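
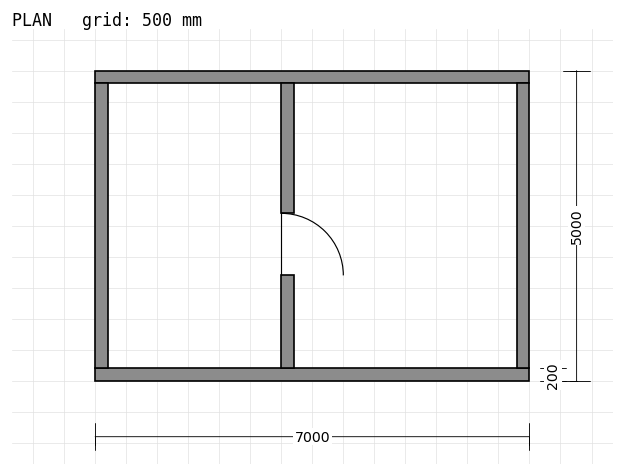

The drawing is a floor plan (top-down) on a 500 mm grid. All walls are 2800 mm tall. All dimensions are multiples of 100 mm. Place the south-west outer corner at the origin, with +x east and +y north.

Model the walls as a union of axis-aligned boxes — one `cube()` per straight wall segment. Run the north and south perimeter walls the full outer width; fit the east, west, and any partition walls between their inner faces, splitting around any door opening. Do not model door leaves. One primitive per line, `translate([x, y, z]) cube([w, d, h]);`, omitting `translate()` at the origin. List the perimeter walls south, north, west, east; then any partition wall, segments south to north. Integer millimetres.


cube([7000, 200, 2800]);
translate([0, 4800, 0]) cube([7000, 200, 2800]);
translate([0, 200, 0]) cube([200, 4600, 2800]);
translate([6800, 200, 0]) cube([200, 4600, 2800]);
translate([3000, 200, 0]) cube([200, 1500, 2800]);
translate([3000, 2700, 0]) cube([200, 2100, 2800]);


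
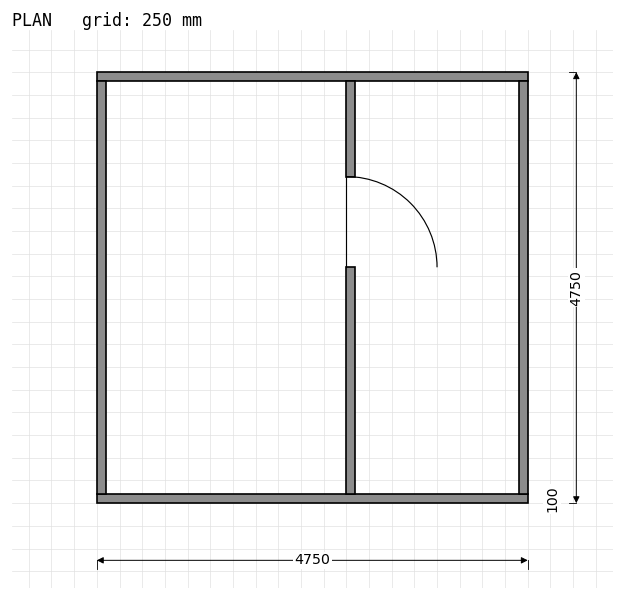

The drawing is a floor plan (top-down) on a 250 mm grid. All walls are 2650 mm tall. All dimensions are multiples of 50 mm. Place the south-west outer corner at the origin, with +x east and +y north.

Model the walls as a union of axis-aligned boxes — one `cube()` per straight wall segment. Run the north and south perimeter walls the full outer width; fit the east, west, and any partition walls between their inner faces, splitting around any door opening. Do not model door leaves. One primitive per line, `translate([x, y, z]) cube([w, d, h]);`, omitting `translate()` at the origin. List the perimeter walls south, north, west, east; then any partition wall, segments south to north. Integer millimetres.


cube([4750, 100, 2650]);
translate([0, 4650, 0]) cube([4750, 100, 2650]);
translate([0, 100, 0]) cube([100, 4550, 2650]);
translate([4650, 100, 0]) cube([100, 4550, 2650]);
translate([2750, 100, 0]) cube([100, 2500, 2650]);
translate([2750, 3600, 0]) cube([100, 1050, 2650]);


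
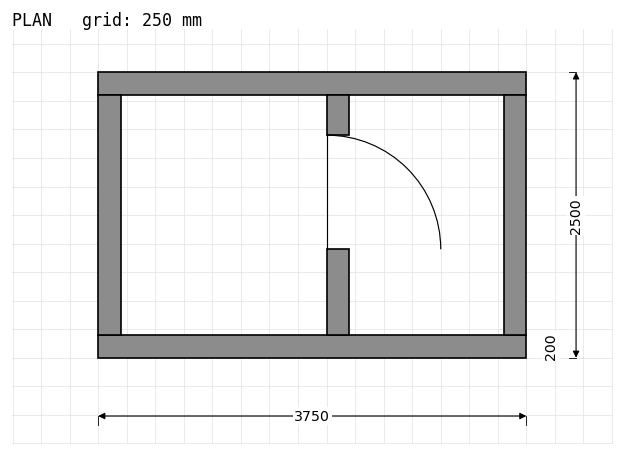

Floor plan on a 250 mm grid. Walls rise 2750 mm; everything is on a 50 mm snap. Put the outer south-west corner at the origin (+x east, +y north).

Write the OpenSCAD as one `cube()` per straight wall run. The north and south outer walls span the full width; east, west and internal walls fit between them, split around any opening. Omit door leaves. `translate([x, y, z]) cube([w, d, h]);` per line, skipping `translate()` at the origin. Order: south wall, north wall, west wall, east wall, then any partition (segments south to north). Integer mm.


cube([3750, 200, 2750]);
translate([0, 2300, 0]) cube([3750, 200, 2750]);
translate([0, 200, 0]) cube([200, 2100, 2750]);
translate([3550, 200, 0]) cube([200, 2100, 2750]);
translate([2000, 200, 0]) cube([200, 750, 2750]);
translate([2000, 1950, 0]) cube([200, 350, 2750]);


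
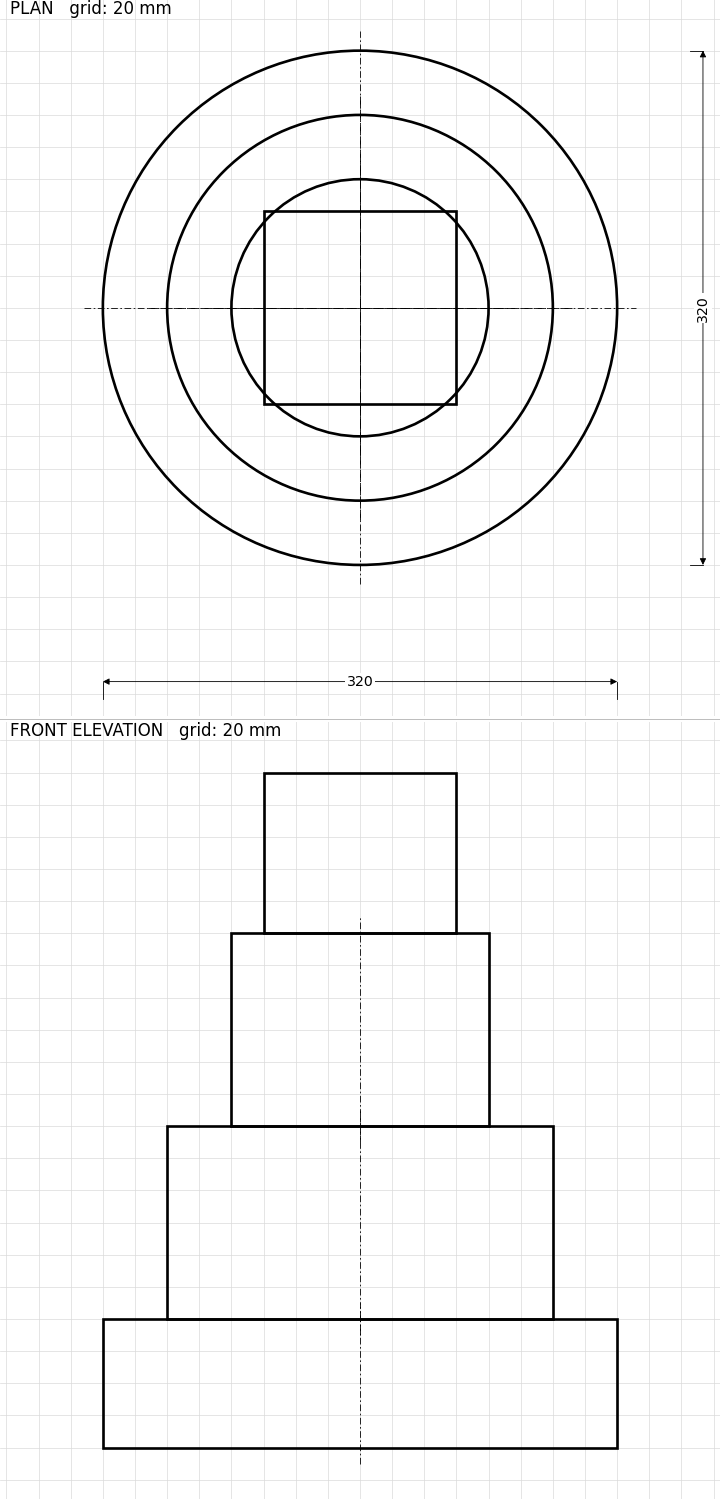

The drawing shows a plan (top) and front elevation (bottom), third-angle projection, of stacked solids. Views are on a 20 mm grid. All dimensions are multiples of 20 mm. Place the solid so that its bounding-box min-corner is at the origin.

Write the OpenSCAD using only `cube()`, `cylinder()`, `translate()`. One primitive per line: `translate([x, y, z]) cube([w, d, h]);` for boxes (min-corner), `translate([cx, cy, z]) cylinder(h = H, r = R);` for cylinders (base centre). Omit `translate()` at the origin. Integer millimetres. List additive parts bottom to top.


translate([160, 160, 0]) cylinder(h = 80, r = 160);
translate([160, 160, 80]) cylinder(h = 120, r = 120);
translate([160, 160, 200]) cylinder(h = 120, r = 80);
translate([100, 100, 320]) cube([120, 120, 100]);


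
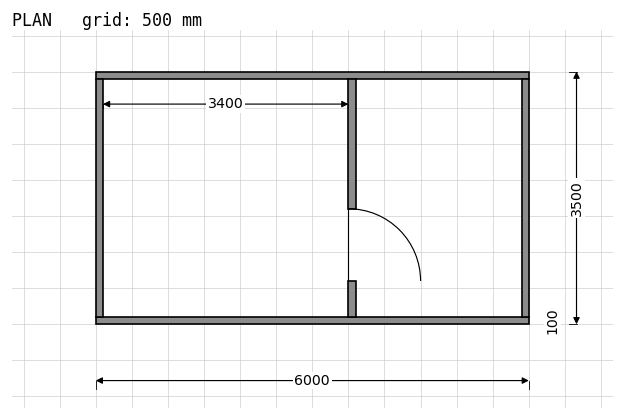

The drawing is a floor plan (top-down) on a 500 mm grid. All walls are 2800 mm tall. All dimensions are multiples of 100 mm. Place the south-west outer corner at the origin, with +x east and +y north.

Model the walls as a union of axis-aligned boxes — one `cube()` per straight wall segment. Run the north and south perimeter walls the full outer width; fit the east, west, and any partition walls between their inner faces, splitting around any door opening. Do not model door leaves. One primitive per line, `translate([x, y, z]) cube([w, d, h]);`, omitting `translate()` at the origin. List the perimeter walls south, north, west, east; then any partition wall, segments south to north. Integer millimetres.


cube([6000, 100, 2800]);
translate([0, 3400, 0]) cube([6000, 100, 2800]);
translate([0, 100, 0]) cube([100, 3300, 2800]);
translate([5900, 100, 0]) cube([100, 3300, 2800]);
translate([3500, 100, 0]) cube([100, 500, 2800]);
translate([3500, 1600, 0]) cube([100, 1800, 2800]);


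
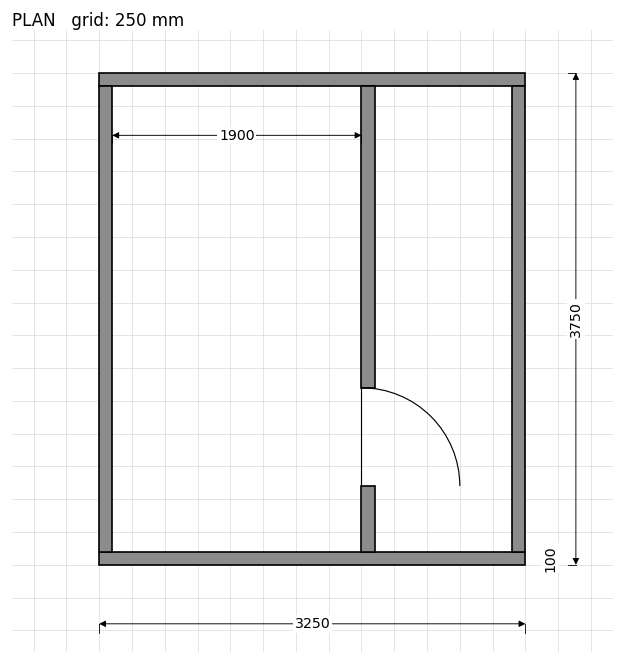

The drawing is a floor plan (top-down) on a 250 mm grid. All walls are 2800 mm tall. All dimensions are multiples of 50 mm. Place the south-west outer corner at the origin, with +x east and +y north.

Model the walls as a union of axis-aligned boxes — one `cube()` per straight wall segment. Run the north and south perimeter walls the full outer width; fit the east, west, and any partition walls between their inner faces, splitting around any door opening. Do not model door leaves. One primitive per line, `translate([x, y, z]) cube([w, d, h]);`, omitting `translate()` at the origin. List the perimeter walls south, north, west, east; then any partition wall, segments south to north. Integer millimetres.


cube([3250, 100, 2800]);
translate([0, 3650, 0]) cube([3250, 100, 2800]);
translate([0, 100, 0]) cube([100, 3550, 2800]);
translate([3150, 100, 0]) cube([100, 3550, 2800]);
translate([2000, 100, 0]) cube([100, 500, 2800]);
translate([2000, 1350, 0]) cube([100, 2300, 2800]);


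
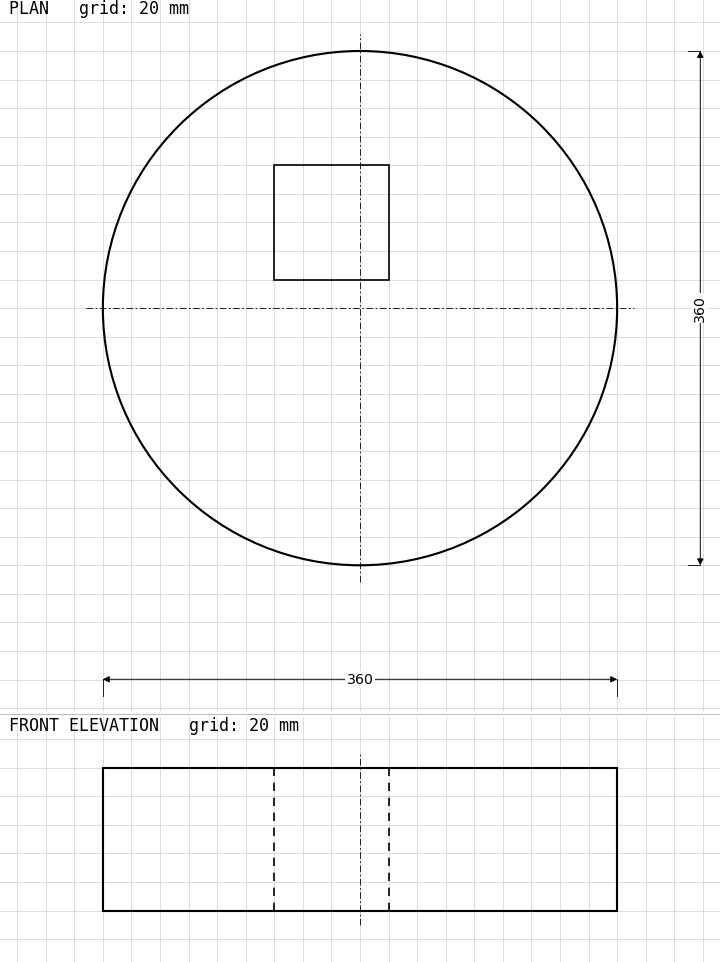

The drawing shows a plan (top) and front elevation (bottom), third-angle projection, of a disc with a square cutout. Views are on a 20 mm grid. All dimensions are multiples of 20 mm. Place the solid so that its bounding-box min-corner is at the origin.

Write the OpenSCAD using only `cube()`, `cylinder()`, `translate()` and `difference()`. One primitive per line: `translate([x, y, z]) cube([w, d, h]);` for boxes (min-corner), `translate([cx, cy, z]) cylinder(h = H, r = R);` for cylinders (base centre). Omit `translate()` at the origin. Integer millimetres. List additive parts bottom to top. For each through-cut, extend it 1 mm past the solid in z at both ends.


difference() {
  translate([180, 180, 0]) cylinder(h = 100, r = 180);
  translate([120, 200, -1]) cube([80, 80, 102]);
}


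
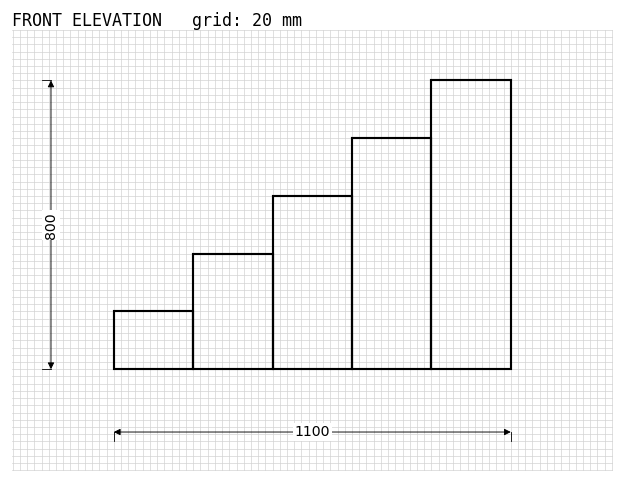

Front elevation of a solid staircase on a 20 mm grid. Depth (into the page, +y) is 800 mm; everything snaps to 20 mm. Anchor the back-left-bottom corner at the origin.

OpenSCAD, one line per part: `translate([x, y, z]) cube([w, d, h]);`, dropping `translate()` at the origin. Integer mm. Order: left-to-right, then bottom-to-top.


cube([220, 800, 160]);
translate([220, 0, 0]) cube([220, 800, 320]);
translate([440, 0, 0]) cube([220, 800, 480]);
translate([660, 0, 0]) cube([220, 800, 640]);
translate([880, 0, 0]) cube([220, 800, 800]);


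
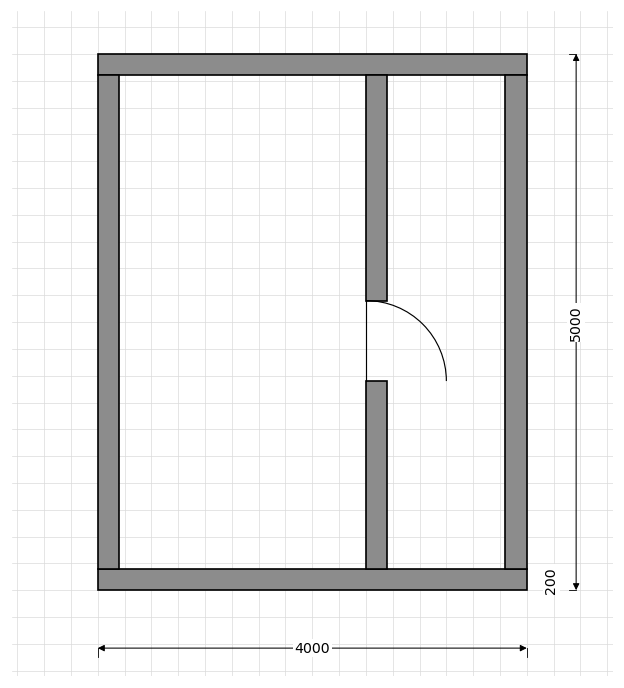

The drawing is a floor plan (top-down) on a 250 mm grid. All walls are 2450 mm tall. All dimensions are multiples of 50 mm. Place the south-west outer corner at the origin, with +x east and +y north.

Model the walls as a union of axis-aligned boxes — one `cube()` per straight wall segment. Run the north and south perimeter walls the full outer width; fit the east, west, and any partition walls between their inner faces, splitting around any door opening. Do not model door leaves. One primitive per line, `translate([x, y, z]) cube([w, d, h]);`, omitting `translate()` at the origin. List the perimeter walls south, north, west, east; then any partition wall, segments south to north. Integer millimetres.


cube([4000, 200, 2450]);
translate([0, 4800, 0]) cube([4000, 200, 2450]);
translate([0, 200, 0]) cube([200, 4600, 2450]);
translate([3800, 200, 0]) cube([200, 4600, 2450]);
translate([2500, 200, 0]) cube([200, 1750, 2450]);
translate([2500, 2700, 0]) cube([200, 2100, 2450]);


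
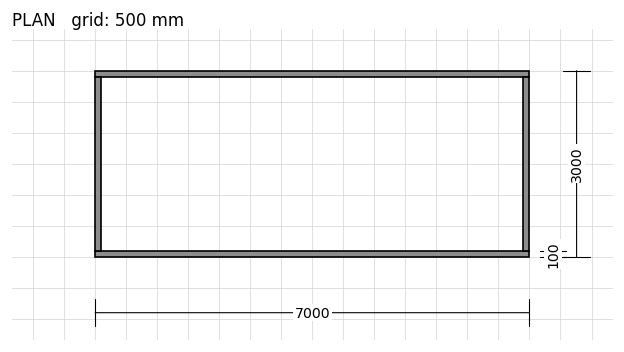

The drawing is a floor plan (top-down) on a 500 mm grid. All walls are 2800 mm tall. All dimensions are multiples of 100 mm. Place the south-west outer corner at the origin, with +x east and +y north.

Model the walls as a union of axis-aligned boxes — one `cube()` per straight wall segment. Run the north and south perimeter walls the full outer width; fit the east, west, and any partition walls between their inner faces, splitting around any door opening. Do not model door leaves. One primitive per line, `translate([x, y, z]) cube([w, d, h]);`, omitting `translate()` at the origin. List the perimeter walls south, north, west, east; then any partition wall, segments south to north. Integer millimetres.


cube([7000, 100, 2800]);
translate([0, 2900, 0]) cube([7000, 100, 2800]);
translate([0, 100, 0]) cube([100, 2800, 2800]);
translate([6900, 100, 0]) cube([100, 2800, 2800]);


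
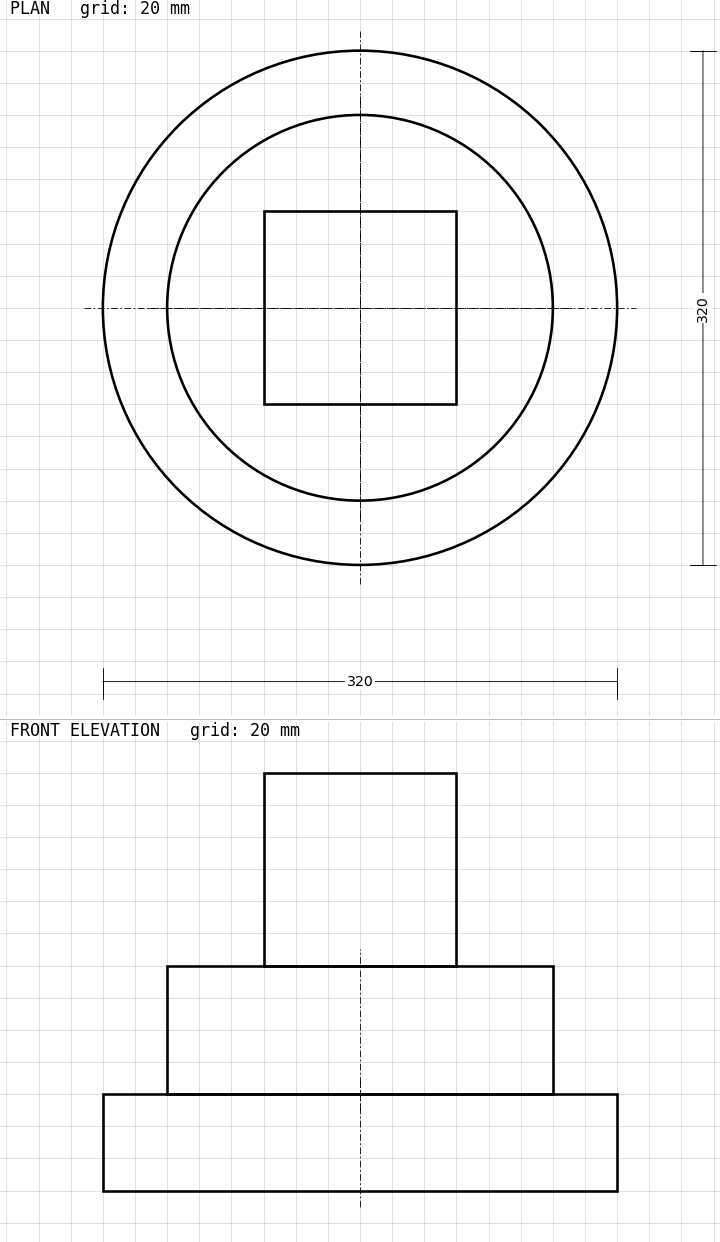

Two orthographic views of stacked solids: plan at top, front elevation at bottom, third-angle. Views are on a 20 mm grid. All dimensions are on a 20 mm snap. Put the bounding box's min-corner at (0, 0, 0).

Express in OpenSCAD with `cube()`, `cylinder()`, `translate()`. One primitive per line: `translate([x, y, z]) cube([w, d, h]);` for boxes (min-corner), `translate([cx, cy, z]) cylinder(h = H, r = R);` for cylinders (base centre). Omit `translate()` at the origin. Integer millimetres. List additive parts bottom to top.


translate([160, 160, 0]) cylinder(h = 60, r = 160);
translate([160, 160, 60]) cylinder(h = 80, r = 120);
translate([100, 100, 140]) cube([120, 120, 120]);


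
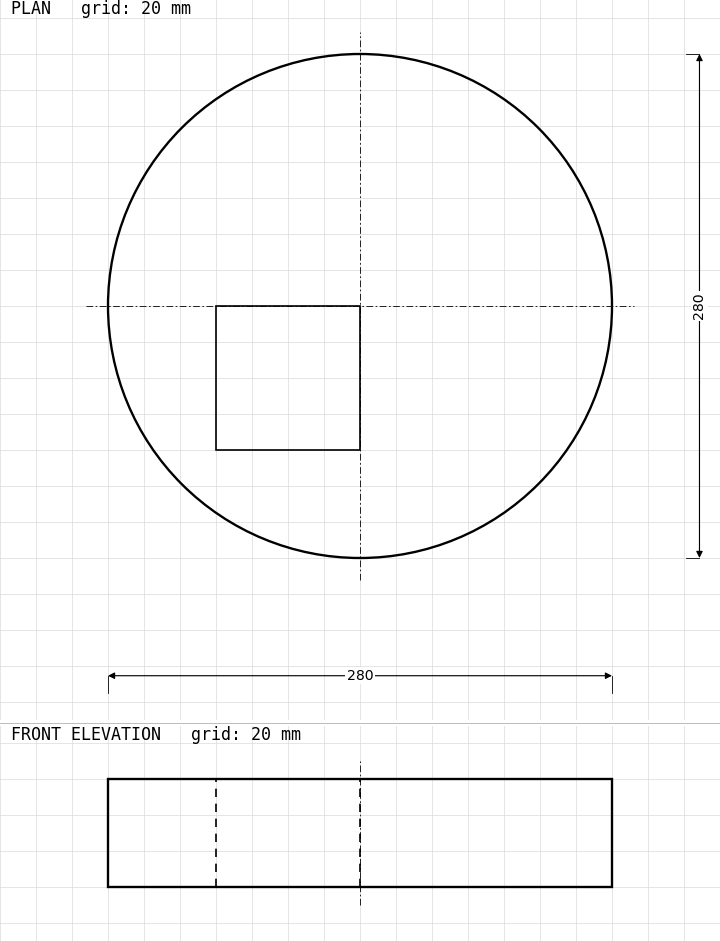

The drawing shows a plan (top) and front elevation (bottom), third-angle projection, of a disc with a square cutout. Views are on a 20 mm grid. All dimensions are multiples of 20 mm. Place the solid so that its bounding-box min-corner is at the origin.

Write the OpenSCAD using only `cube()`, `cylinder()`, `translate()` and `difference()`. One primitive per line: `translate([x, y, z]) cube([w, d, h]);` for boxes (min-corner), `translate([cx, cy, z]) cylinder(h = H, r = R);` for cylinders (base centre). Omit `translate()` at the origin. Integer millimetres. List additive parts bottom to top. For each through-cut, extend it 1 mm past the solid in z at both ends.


difference() {
  translate([140, 140, 0]) cylinder(h = 60, r = 140);
  translate([60, 60, -1]) cube([80, 80, 62]);
}


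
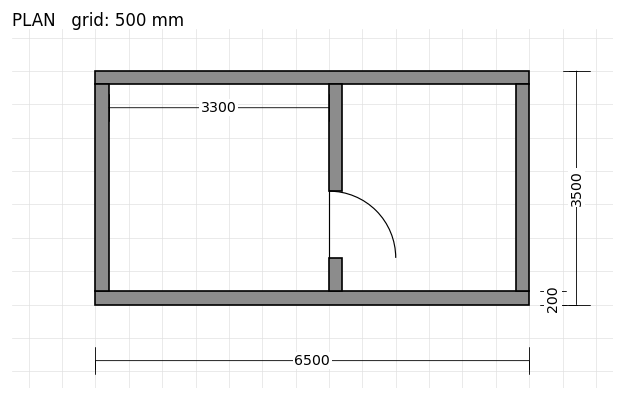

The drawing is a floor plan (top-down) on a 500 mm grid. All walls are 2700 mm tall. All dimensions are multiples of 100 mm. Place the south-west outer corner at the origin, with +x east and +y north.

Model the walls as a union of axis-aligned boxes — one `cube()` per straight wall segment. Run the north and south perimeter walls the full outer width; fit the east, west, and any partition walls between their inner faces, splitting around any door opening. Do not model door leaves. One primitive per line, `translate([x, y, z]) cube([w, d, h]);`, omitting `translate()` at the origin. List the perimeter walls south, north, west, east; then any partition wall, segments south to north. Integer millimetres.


cube([6500, 200, 2700]);
translate([0, 3300, 0]) cube([6500, 200, 2700]);
translate([0, 200, 0]) cube([200, 3100, 2700]);
translate([6300, 200, 0]) cube([200, 3100, 2700]);
translate([3500, 200, 0]) cube([200, 500, 2700]);
translate([3500, 1700, 0]) cube([200, 1600, 2700]);


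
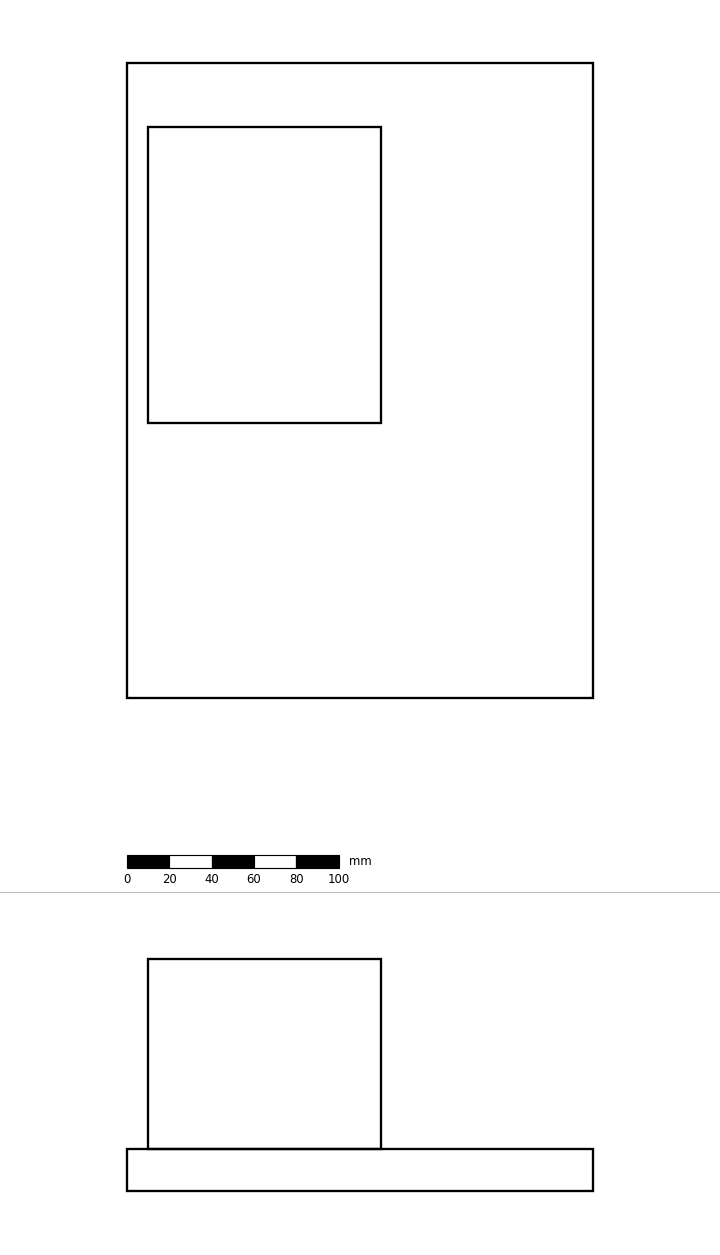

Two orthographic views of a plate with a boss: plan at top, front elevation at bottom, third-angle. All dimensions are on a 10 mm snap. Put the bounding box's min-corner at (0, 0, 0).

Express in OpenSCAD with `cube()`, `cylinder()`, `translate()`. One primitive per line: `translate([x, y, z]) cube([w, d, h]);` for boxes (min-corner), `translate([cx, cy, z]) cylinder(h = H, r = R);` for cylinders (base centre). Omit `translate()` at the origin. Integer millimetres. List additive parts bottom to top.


cube([220, 300, 20]);
translate([10, 130, 20]) cube([110, 140, 90]);


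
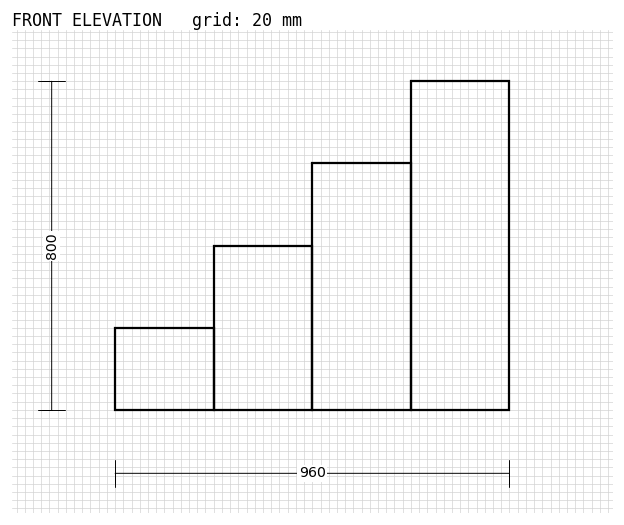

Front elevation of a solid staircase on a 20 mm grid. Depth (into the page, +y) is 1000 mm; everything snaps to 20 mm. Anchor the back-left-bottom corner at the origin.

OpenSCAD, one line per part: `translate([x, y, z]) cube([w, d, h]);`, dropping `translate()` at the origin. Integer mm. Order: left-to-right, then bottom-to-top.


cube([240, 1000, 200]);
translate([240, 0, 0]) cube([240, 1000, 400]);
translate([480, 0, 0]) cube([240, 1000, 600]);
translate([720, 0, 0]) cube([240, 1000, 800]);


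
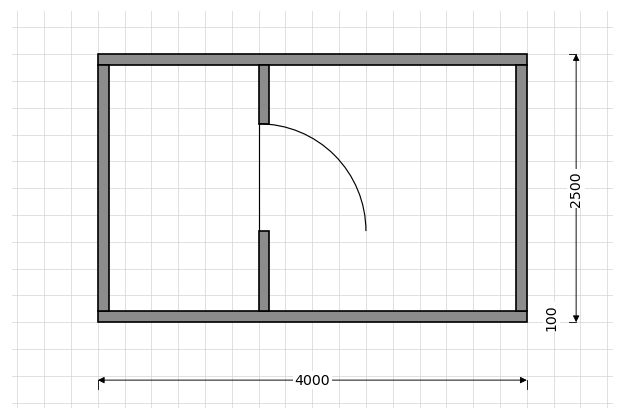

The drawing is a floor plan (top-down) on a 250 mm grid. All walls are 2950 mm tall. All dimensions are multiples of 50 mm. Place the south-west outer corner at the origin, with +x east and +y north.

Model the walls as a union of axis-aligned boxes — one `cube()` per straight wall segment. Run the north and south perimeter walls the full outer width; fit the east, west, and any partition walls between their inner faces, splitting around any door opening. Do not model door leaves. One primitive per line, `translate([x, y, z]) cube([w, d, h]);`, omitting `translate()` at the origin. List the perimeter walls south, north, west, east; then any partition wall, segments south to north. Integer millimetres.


cube([4000, 100, 2950]);
translate([0, 2400, 0]) cube([4000, 100, 2950]);
translate([0, 100, 0]) cube([100, 2300, 2950]);
translate([3900, 100, 0]) cube([100, 2300, 2950]);
translate([1500, 100, 0]) cube([100, 750, 2950]);
translate([1500, 1850, 0]) cube([100, 550, 2950]);


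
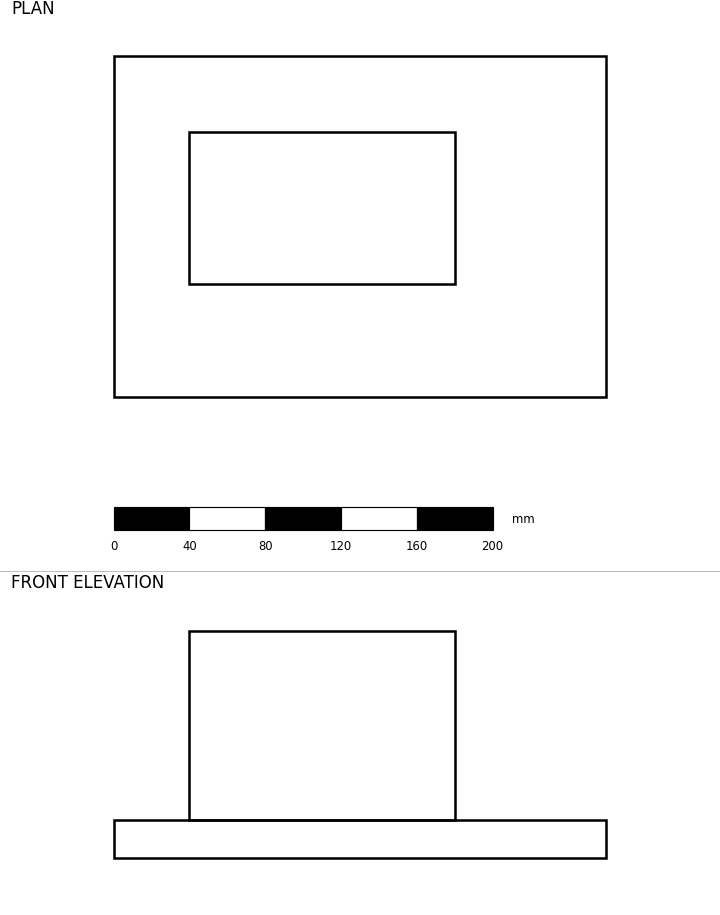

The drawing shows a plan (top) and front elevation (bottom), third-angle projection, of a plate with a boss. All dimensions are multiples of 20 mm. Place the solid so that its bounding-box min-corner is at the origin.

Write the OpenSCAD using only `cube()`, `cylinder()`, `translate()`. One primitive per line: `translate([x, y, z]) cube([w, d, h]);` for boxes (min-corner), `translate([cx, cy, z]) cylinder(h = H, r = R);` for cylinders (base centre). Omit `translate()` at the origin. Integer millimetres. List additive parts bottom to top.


cube([260, 180, 20]);
translate([40, 60, 20]) cube([140, 80, 100]);


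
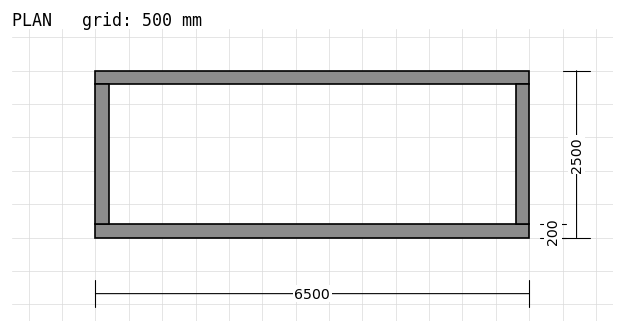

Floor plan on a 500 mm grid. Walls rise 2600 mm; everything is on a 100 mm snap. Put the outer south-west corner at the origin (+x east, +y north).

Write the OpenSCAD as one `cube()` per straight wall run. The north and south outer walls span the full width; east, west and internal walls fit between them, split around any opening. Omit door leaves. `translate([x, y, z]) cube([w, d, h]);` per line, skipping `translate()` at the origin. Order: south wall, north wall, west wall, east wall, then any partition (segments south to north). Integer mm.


cube([6500, 200, 2600]);
translate([0, 2300, 0]) cube([6500, 200, 2600]);
translate([0, 200, 0]) cube([200, 2100, 2600]);
translate([6300, 200, 0]) cube([200, 2100, 2600]);


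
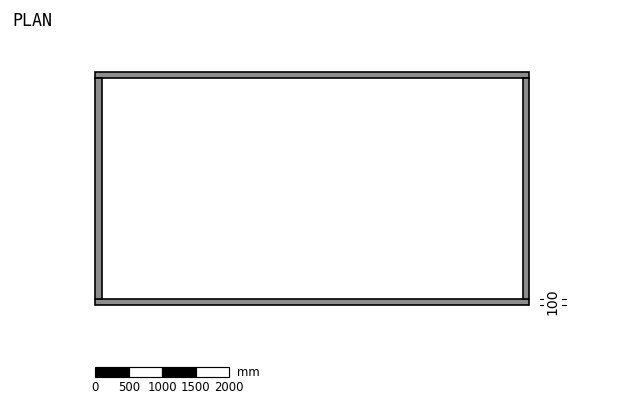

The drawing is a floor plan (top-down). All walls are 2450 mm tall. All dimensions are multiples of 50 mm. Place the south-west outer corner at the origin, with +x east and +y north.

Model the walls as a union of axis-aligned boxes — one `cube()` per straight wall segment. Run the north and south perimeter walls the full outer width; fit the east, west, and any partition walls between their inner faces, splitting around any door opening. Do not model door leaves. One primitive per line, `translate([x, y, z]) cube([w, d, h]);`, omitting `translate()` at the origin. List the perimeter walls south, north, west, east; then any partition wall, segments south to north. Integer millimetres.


cube([6500, 100, 2450]);
translate([0, 3400, 0]) cube([6500, 100, 2450]);
translate([0, 100, 0]) cube([100, 3300, 2450]);
translate([6400, 100, 0]) cube([100, 3300, 2450]);


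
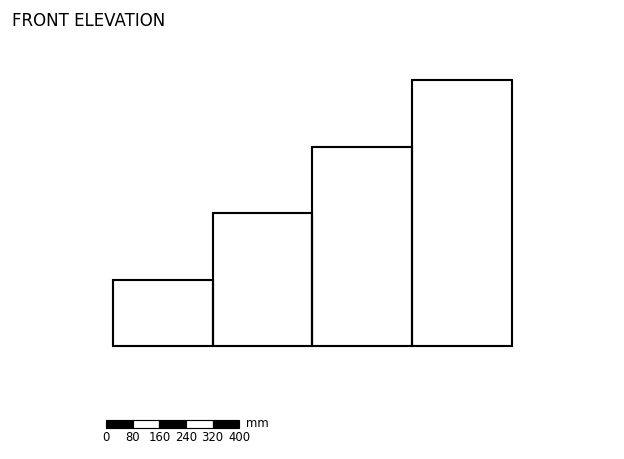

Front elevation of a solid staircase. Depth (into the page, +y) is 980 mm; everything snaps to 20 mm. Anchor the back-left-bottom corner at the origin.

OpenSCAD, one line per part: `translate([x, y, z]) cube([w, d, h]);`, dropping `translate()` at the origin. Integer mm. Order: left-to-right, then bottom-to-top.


cube([300, 980, 200]);
translate([300, 0, 0]) cube([300, 980, 400]);
translate([600, 0, 0]) cube([300, 980, 600]);
translate([900, 0, 0]) cube([300, 980, 800]);


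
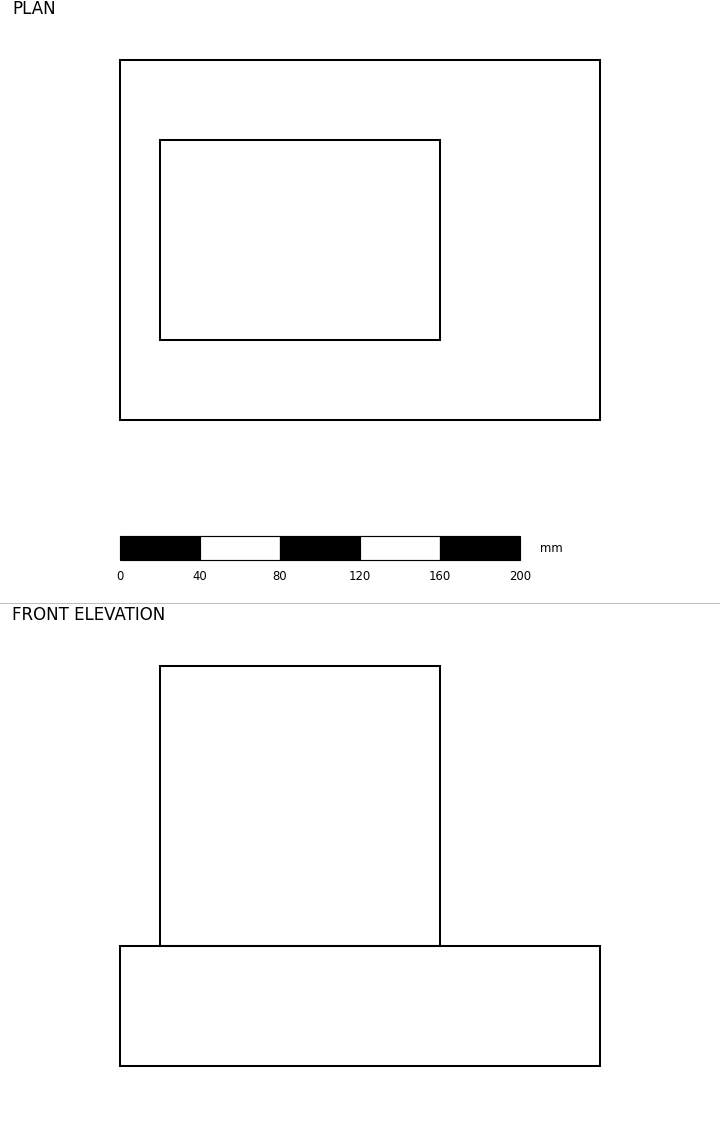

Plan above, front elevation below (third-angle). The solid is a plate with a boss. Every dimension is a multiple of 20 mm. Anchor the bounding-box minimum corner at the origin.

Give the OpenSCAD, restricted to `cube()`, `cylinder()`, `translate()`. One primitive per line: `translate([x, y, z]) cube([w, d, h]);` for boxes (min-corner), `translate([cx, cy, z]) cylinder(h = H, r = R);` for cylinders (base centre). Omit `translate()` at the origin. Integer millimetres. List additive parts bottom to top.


cube([240, 180, 60]);
translate([20, 40, 60]) cube([140, 100, 140]);


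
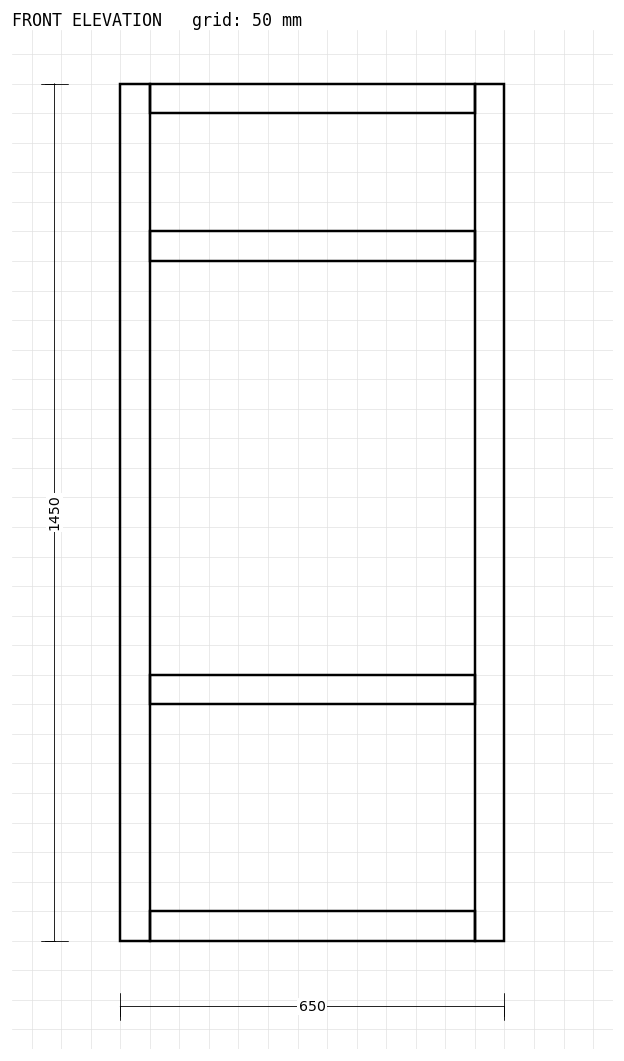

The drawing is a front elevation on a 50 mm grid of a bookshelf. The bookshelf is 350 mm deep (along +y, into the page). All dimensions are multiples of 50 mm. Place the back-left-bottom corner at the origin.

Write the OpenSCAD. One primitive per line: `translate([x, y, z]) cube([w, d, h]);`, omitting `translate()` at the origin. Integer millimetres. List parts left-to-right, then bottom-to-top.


cube([50, 350, 1450]);
translate([50, 0, 0]) cube([550, 350, 50]);
translate([50, 0, 400]) cube([550, 350, 50]);
translate([50, 0, 1150]) cube([550, 350, 50]);
translate([50, 0, 1400]) cube([550, 350, 50]);
translate([600, 0, 0]) cube([50, 350, 1450]);


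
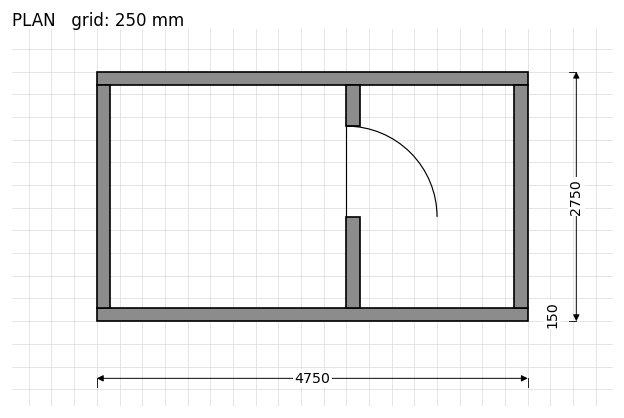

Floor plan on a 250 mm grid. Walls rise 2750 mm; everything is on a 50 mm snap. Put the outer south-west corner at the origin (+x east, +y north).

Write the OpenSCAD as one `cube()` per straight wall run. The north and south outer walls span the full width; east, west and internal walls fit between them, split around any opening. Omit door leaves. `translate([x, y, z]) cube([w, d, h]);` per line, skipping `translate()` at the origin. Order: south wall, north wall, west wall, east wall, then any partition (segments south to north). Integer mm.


cube([4750, 150, 2750]);
translate([0, 2600, 0]) cube([4750, 150, 2750]);
translate([0, 150, 0]) cube([150, 2450, 2750]);
translate([4600, 150, 0]) cube([150, 2450, 2750]);
translate([2750, 150, 0]) cube([150, 1000, 2750]);
translate([2750, 2150, 0]) cube([150, 450, 2750]);


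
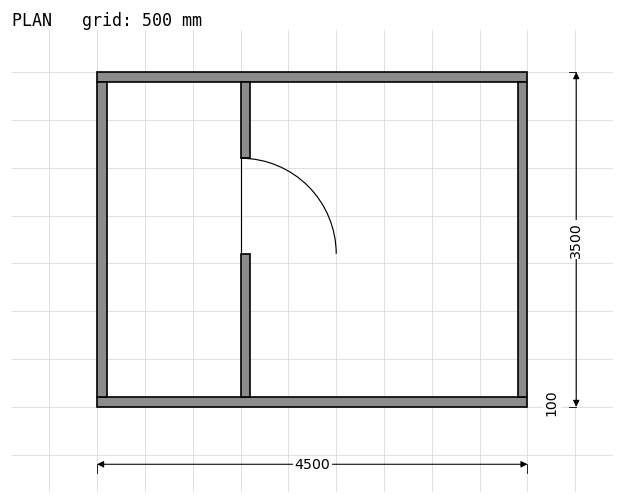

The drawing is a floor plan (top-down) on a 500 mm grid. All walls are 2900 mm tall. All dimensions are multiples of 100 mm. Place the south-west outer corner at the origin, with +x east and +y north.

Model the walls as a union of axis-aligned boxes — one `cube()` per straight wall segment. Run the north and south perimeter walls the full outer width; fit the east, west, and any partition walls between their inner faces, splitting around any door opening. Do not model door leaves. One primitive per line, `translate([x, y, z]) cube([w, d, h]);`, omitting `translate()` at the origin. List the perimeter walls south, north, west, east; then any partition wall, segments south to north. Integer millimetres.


cube([4500, 100, 2900]);
translate([0, 3400, 0]) cube([4500, 100, 2900]);
translate([0, 100, 0]) cube([100, 3300, 2900]);
translate([4400, 100, 0]) cube([100, 3300, 2900]);
translate([1500, 100, 0]) cube([100, 1500, 2900]);
translate([1500, 2600, 0]) cube([100, 800, 2900]);


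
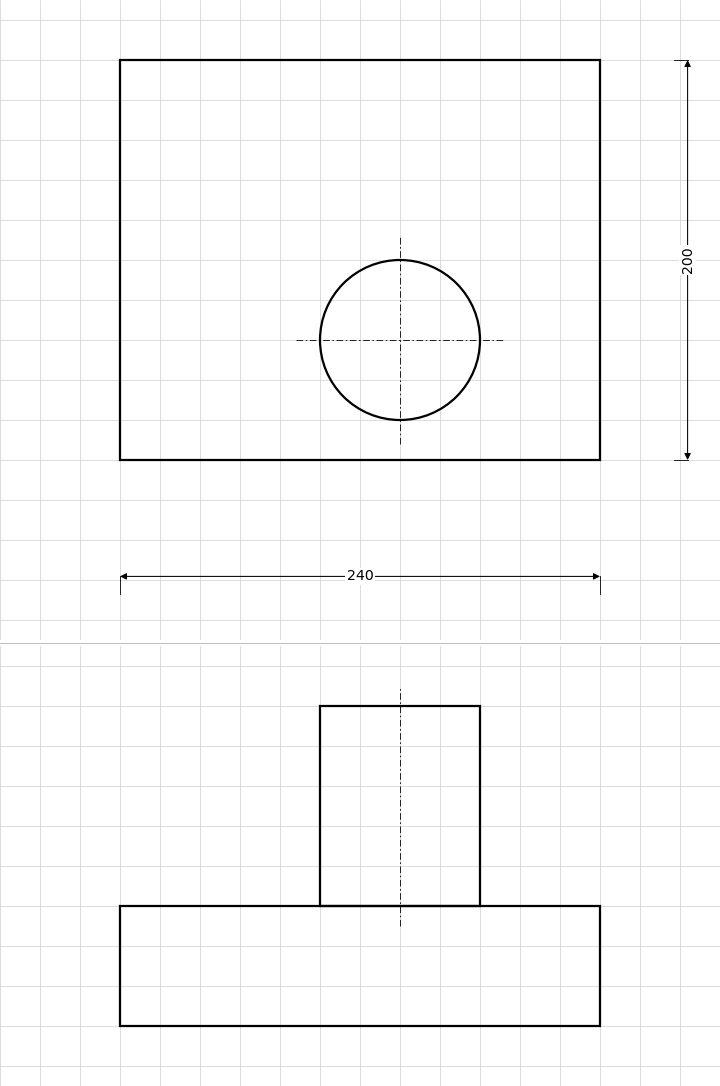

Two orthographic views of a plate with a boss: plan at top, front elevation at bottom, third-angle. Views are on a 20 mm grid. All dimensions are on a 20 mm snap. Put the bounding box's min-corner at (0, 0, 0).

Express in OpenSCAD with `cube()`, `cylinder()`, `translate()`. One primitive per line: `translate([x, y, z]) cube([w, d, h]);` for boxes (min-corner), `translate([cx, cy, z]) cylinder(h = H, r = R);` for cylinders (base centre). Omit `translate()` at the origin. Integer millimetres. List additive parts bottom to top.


cube([240, 200, 60]);
translate([140, 60, 60]) cylinder(h = 100, r = 40);


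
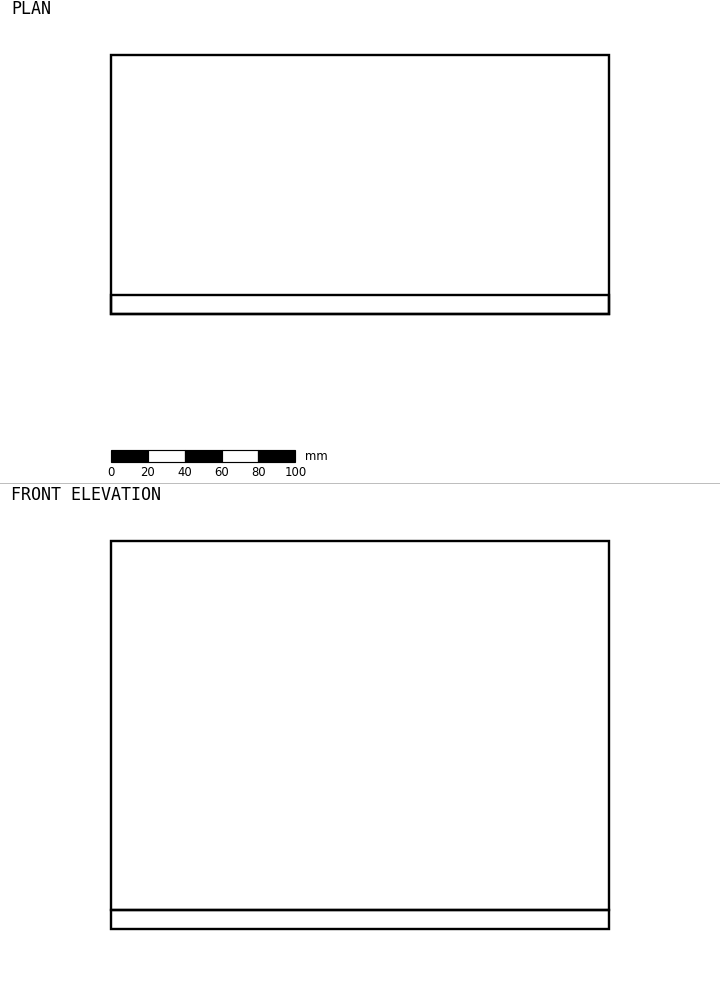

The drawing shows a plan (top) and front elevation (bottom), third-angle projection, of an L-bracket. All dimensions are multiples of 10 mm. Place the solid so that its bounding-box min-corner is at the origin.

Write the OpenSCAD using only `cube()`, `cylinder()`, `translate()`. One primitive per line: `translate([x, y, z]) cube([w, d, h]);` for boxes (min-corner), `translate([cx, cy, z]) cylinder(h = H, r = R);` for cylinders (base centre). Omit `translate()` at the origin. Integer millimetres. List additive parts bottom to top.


cube([270, 140, 10]);
translate([0, 0, 10]) cube([270, 10, 200]);


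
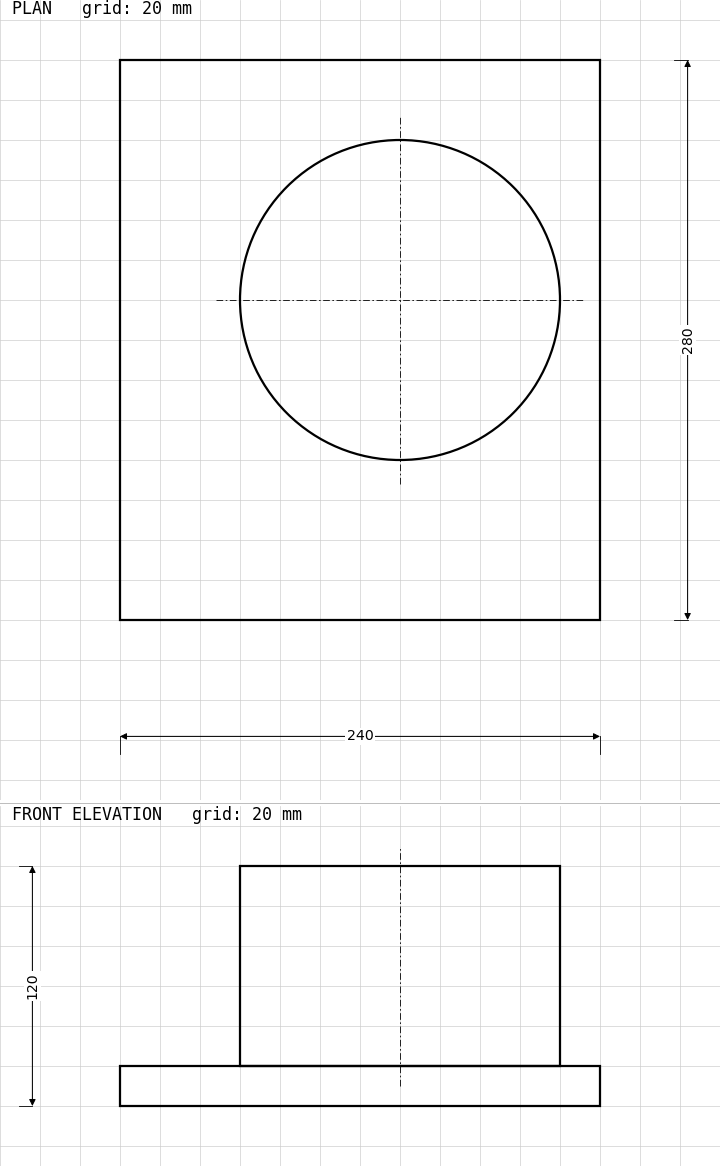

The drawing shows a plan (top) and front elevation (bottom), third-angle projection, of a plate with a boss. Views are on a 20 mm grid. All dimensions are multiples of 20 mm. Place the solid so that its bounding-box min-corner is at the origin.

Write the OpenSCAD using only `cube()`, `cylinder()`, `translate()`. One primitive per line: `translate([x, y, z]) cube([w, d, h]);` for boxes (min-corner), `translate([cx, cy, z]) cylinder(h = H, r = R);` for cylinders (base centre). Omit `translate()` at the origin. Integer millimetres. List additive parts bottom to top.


cube([240, 280, 20]);
translate([140, 160, 20]) cylinder(h = 100, r = 80);


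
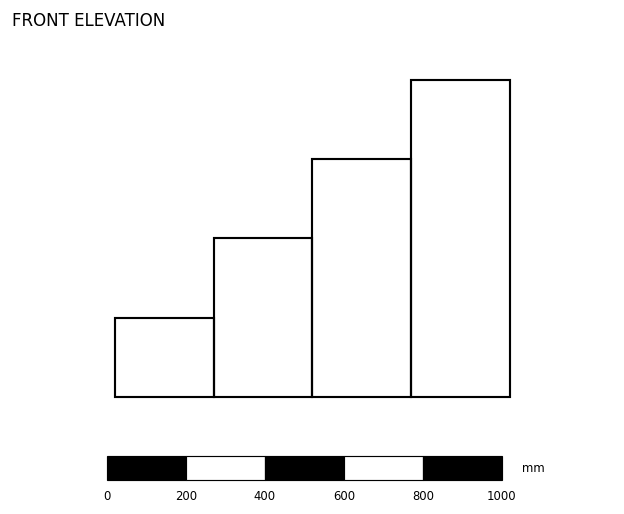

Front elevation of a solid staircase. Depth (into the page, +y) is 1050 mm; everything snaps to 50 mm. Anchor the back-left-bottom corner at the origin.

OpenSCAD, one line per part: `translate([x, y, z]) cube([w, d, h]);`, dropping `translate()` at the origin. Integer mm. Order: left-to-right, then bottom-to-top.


cube([250, 1050, 200]);
translate([250, 0, 0]) cube([250, 1050, 400]);
translate([500, 0, 0]) cube([250, 1050, 600]);
translate([750, 0, 0]) cube([250, 1050, 800]);


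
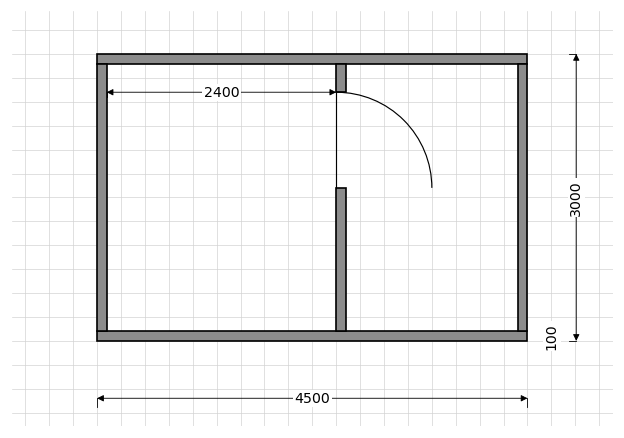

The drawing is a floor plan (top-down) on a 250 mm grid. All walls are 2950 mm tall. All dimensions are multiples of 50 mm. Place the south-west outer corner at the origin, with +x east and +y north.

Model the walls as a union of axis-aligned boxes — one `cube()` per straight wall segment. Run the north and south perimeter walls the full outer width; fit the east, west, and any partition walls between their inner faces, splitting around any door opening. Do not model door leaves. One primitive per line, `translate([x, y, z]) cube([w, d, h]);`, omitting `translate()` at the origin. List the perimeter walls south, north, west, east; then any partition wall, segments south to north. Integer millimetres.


cube([4500, 100, 2950]);
translate([0, 2900, 0]) cube([4500, 100, 2950]);
translate([0, 100, 0]) cube([100, 2800, 2950]);
translate([4400, 100, 0]) cube([100, 2800, 2950]);
translate([2500, 100, 0]) cube([100, 1500, 2950]);
translate([2500, 2600, 0]) cube([100, 300, 2950]);


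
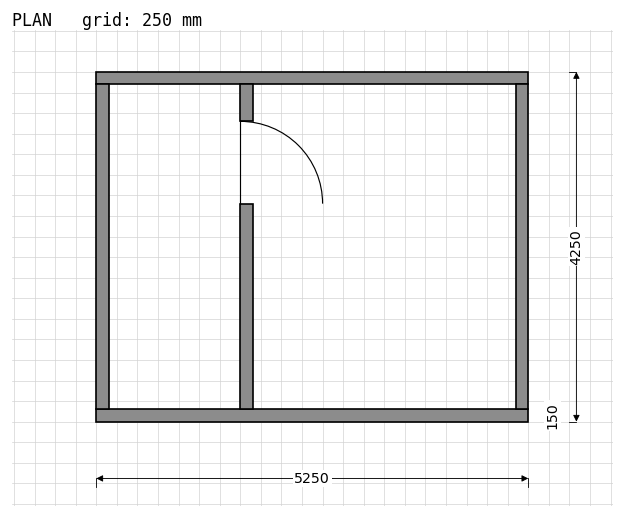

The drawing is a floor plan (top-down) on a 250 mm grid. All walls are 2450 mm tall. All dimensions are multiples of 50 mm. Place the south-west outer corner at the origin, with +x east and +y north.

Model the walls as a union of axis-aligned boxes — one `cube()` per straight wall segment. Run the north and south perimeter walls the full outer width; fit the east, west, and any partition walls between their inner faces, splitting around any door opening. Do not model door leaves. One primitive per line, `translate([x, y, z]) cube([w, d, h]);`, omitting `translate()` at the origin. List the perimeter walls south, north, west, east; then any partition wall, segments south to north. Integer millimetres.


cube([5250, 150, 2450]);
translate([0, 4100, 0]) cube([5250, 150, 2450]);
translate([0, 150, 0]) cube([150, 3950, 2450]);
translate([5100, 150, 0]) cube([150, 3950, 2450]);
translate([1750, 150, 0]) cube([150, 2500, 2450]);
translate([1750, 3650, 0]) cube([150, 450, 2450]);


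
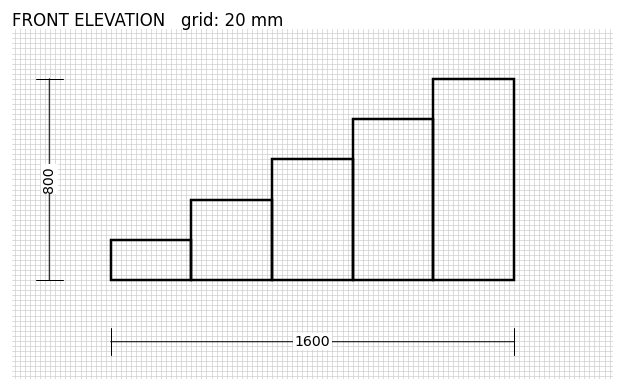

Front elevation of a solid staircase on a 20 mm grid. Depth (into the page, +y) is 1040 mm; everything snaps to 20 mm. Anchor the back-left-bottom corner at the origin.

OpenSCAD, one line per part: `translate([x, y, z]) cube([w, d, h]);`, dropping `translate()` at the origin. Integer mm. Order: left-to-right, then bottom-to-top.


cube([320, 1040, 160]);
translate([320, 0, 0]) cube([320, 1040, 320]);
translate([640, 0, 0]) cube([320, 1040, 480]);
translate([960, 0, 0]) cube([320, 1040, 640]);
translate([1280, 0, 0]) cube([320, 1040, 800]);


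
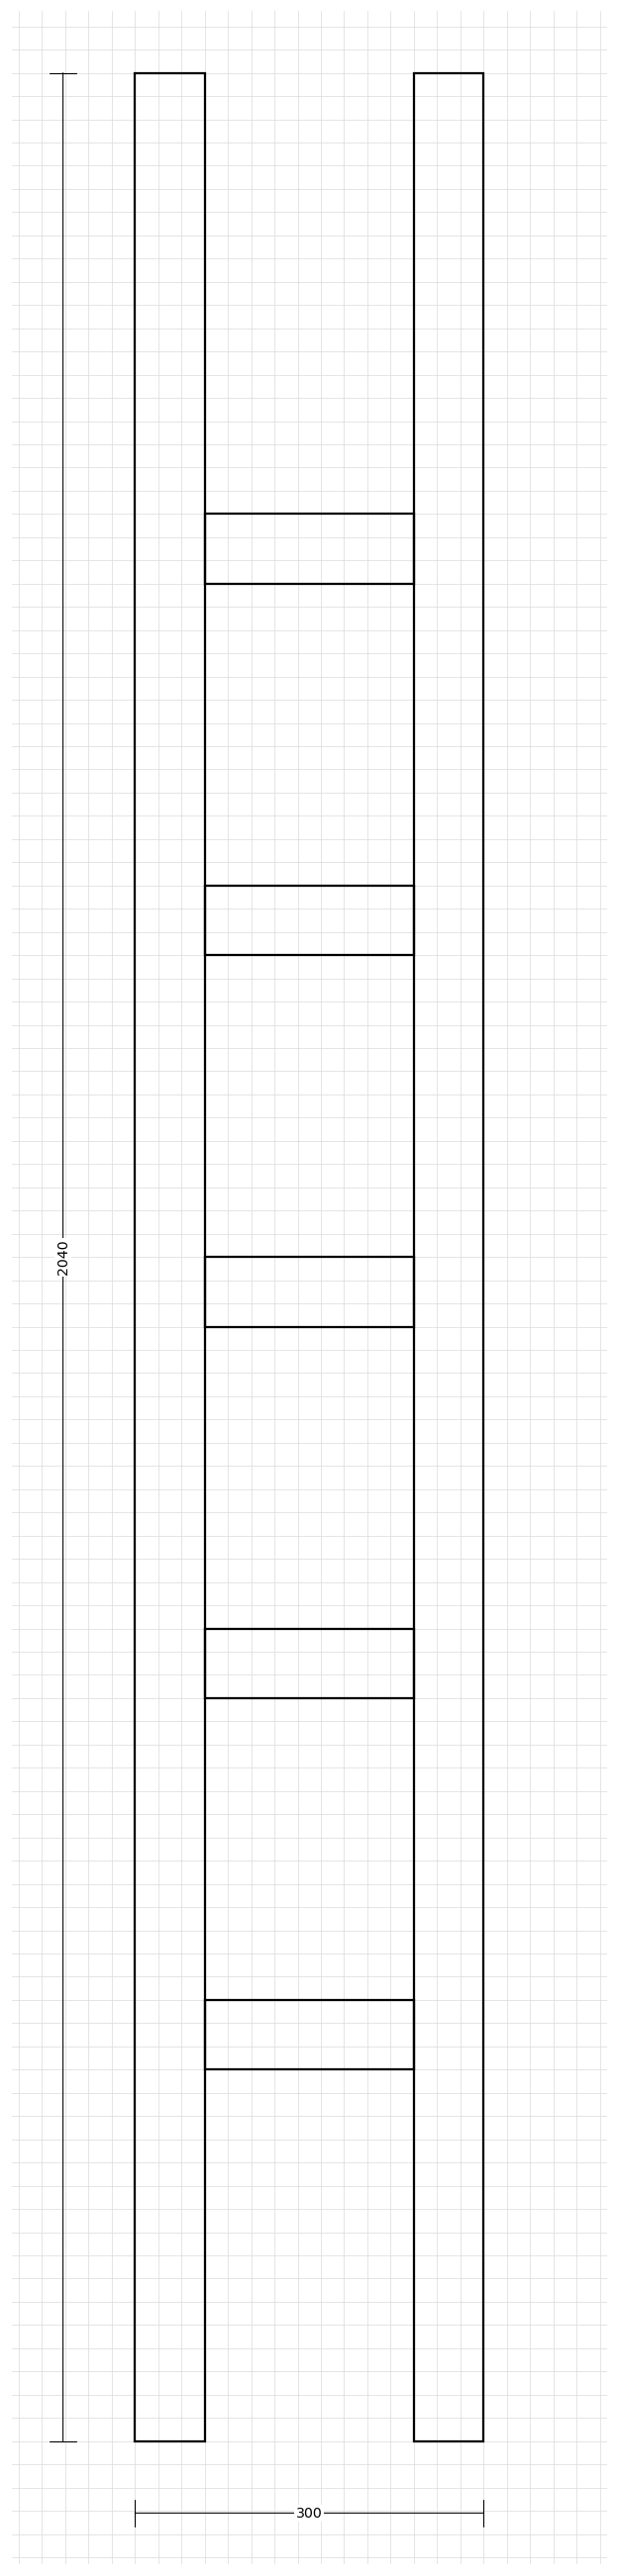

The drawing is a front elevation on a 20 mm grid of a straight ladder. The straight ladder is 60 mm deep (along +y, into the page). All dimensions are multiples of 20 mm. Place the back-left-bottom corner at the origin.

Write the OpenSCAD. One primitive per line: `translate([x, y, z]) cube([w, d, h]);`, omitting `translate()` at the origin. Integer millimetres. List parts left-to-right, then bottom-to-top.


cube([60, 60, 2040]);
translate([60, 0, 320]) cube([180, 60, 60]);
translate([60, 0, 640]) cube([180, 60, 60]);
translate([60, 0, 960]) cube([180, 60, 60]);
translate([60, 0, 1280]) cube([180, 60, 60]);
translate([60, 0, 1600]) cube([180, 60, 60]);
translate([240, 0, 0]) cube([60, 60, 2040]);


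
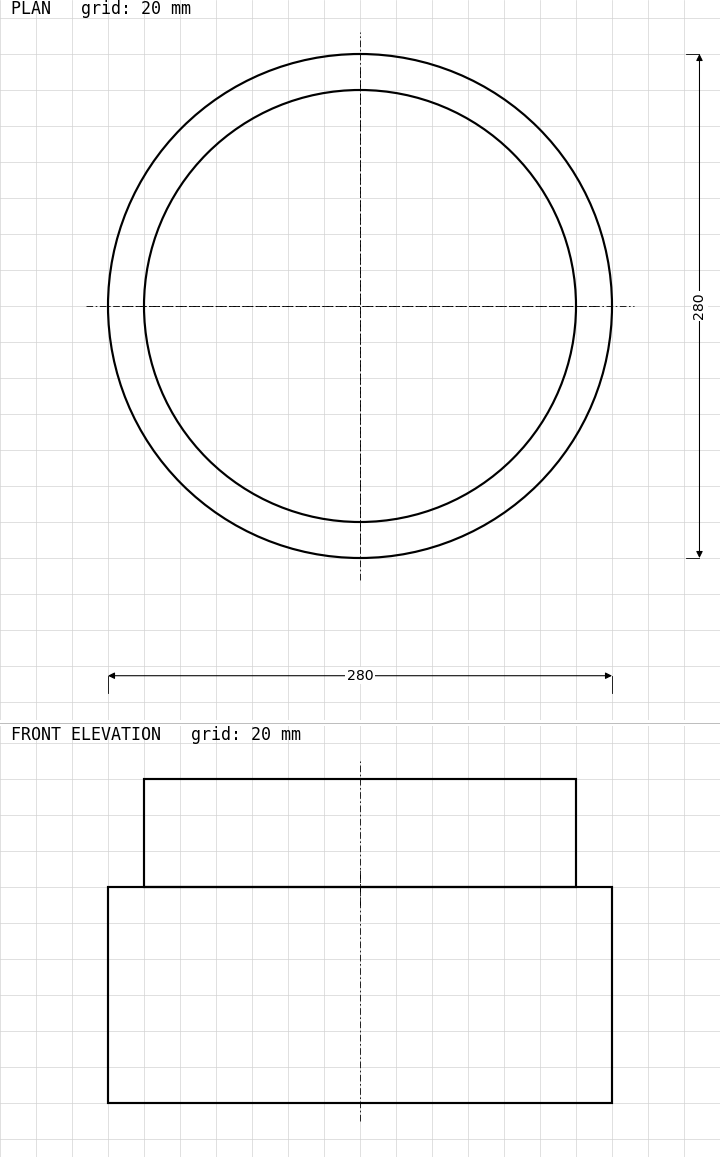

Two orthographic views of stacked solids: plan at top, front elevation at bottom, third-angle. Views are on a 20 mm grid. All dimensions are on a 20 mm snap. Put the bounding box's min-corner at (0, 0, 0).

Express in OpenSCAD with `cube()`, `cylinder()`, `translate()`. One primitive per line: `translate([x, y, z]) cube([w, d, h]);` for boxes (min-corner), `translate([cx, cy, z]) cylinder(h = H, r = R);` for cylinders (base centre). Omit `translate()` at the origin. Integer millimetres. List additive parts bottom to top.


translate([140, 140, 0]) cylinder(h = 120, r = 140);
translate([140, 140, 120]) cylinder(h = 60, r = 120);


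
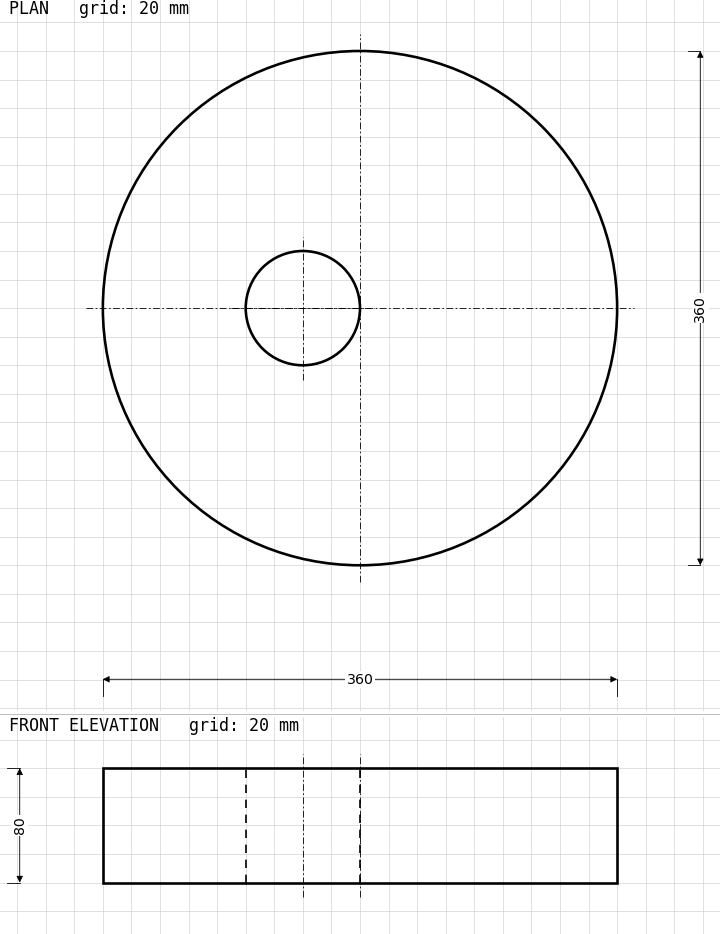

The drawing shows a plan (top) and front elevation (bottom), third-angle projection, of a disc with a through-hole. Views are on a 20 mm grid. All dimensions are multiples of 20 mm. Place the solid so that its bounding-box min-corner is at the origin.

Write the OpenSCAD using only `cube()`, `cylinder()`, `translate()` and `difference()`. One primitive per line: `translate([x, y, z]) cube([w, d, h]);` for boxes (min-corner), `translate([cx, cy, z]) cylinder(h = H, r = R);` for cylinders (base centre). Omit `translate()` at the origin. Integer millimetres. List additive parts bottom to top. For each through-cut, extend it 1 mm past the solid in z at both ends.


difference() {
  translate([180, 180, 0]) cylinder(h = 80, r = 180);
  translate([140, 180, -1]) cylinder(h = 82, r = 40);
}


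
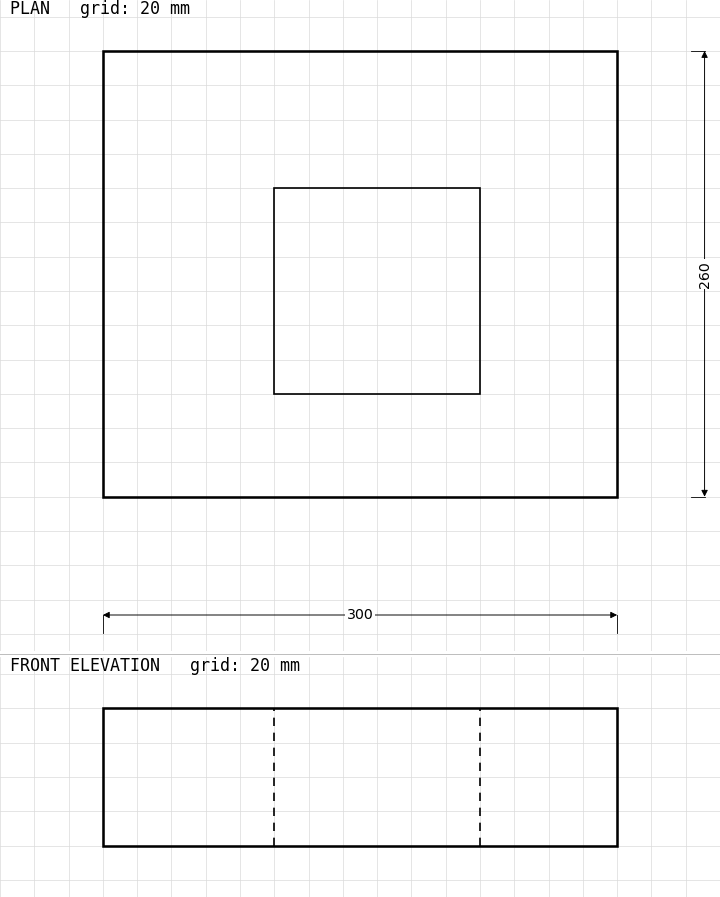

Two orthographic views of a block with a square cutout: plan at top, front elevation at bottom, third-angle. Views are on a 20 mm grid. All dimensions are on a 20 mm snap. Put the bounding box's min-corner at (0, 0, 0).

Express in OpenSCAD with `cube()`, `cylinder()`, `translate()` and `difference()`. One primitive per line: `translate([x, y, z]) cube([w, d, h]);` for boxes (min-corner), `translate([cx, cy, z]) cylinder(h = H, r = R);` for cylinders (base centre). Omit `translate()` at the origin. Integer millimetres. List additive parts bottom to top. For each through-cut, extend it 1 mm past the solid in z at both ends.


difference() {
  cube([300, 260, 80]);
  translate([100, 60, -1]) cube([120, 120, 82]);
}


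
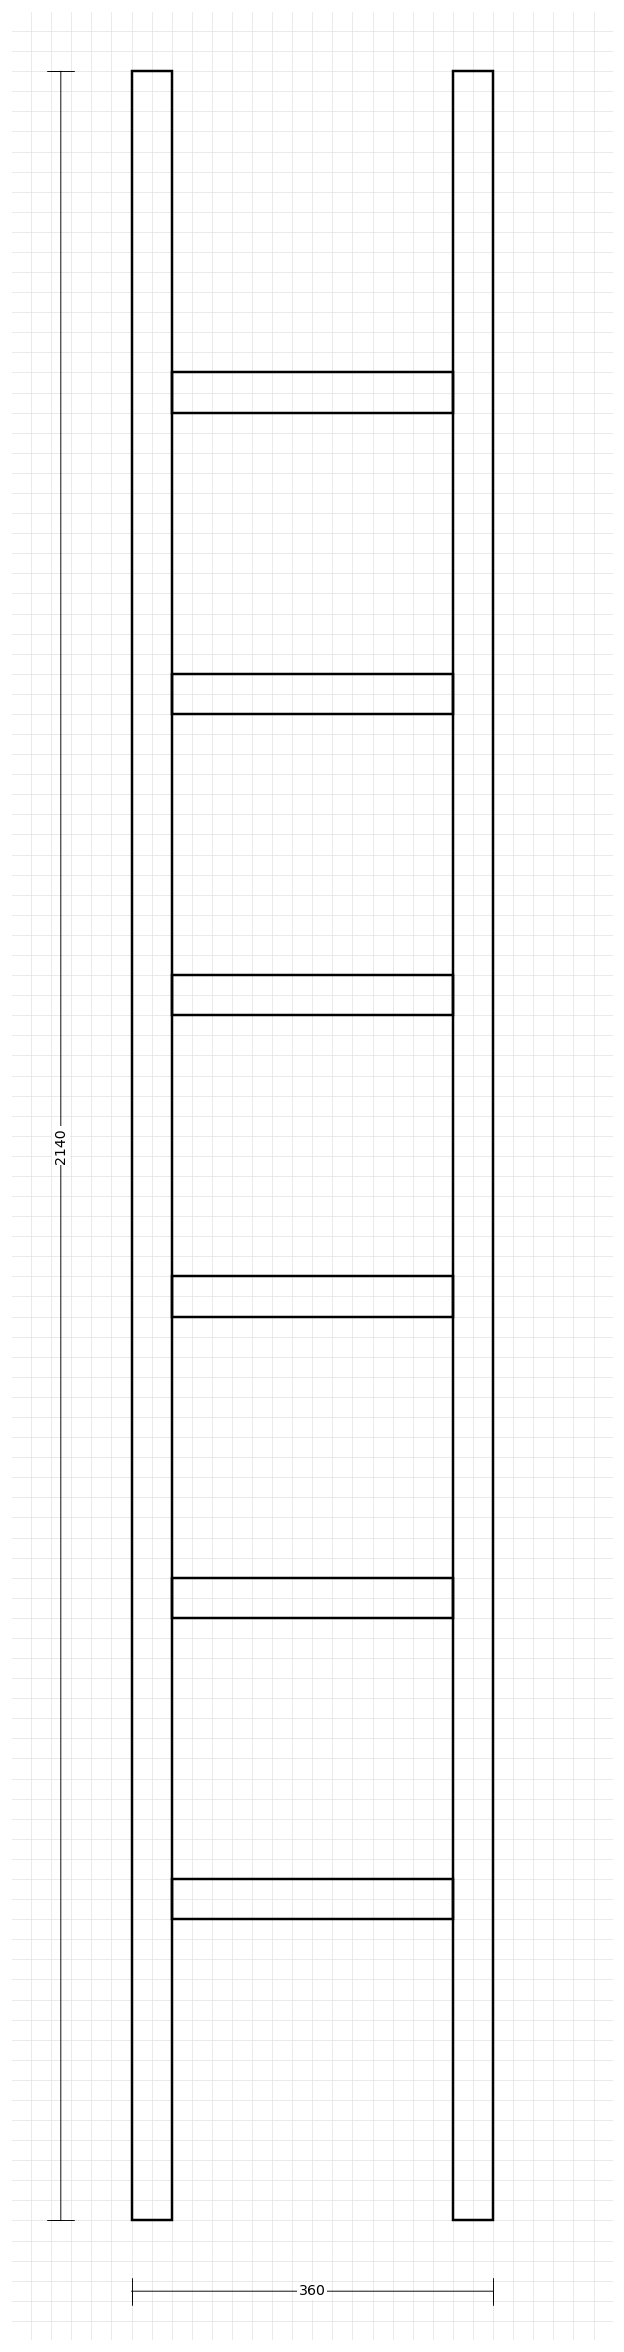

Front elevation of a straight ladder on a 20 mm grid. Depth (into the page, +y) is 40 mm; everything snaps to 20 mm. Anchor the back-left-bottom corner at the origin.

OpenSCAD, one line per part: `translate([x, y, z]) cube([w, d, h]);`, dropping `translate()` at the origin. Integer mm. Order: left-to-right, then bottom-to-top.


cube([40, 40, 2140]);
translate([40, 0, 300]) cube([280, 40, 40]);
translate([40, 0, 600]) cube([280, 40, 40]);
translate([40, 0, 900]) cube([280, 40, 40]);
translate([40, 0, 1200]) cube([280, 40, 40]);
translate([40, 0, 1500]) cube([280, 40, 40]);
translate([40, 0, 1800]) cube([280, 40, 40]);
translate([320, 0, 0]) cube([40, 40, 2140]);


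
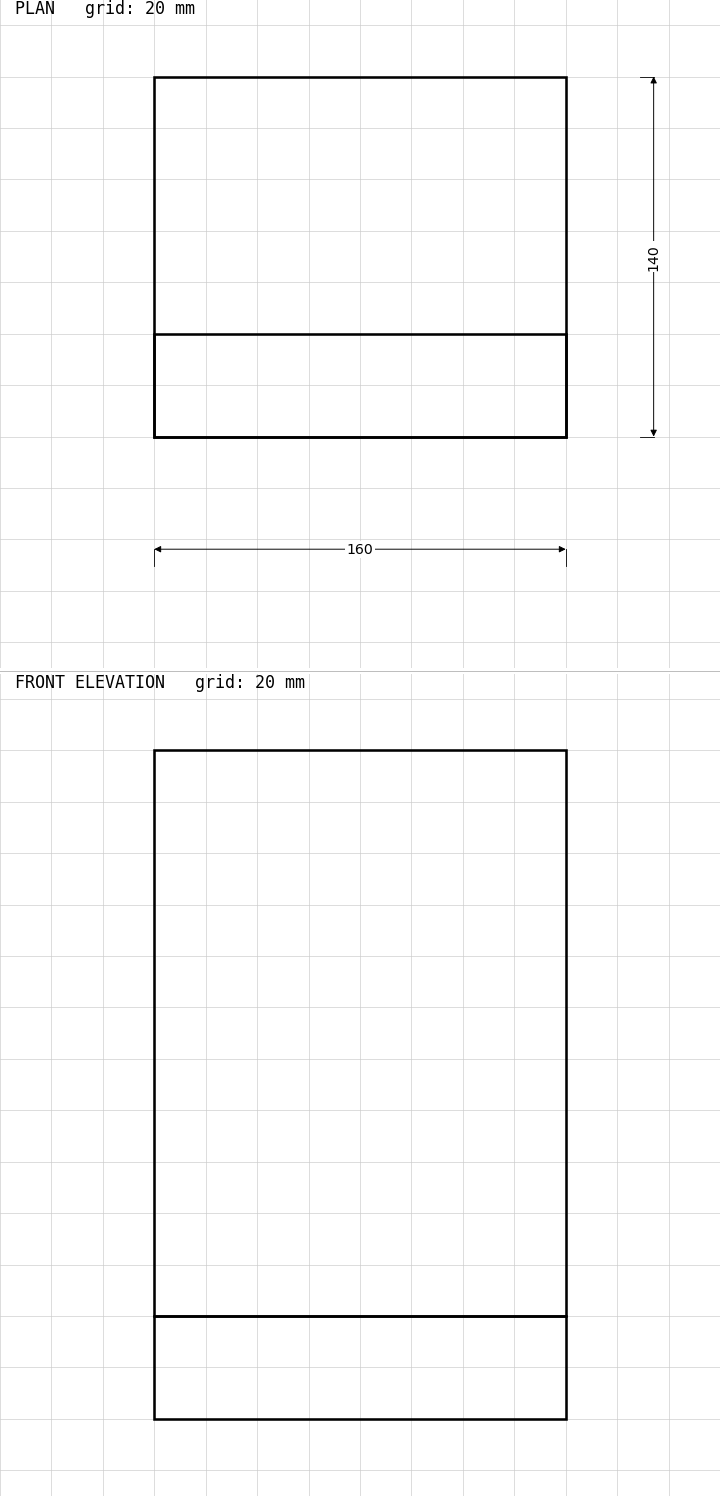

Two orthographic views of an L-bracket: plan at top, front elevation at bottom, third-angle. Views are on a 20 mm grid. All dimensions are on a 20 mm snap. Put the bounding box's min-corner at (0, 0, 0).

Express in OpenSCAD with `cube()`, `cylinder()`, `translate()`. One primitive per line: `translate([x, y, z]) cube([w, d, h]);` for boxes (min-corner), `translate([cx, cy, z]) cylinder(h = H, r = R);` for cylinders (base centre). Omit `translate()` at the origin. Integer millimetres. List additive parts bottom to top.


cube([160, 140, 40]);
translate([0, 0, 40]) cube([160, 40, 220]);
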